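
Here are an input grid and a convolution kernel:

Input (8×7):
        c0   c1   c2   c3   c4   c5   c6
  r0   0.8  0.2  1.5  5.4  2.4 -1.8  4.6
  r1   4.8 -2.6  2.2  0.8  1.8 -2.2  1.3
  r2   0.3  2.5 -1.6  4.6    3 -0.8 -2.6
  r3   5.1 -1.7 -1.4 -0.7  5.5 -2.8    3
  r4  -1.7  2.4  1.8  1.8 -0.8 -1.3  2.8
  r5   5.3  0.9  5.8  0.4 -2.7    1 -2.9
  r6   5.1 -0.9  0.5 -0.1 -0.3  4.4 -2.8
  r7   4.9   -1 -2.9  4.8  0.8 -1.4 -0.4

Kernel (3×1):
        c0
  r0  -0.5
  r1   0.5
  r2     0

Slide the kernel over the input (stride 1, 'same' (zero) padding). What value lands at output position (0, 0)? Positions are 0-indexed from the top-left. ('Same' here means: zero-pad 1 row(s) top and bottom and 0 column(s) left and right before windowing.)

The receptive field on the zero-padded input at this output position is [0 / 0.8 / 4.8]. Elementwise product with the kernel and sum: 0·-0.5 + 0.8·0.5.

0.4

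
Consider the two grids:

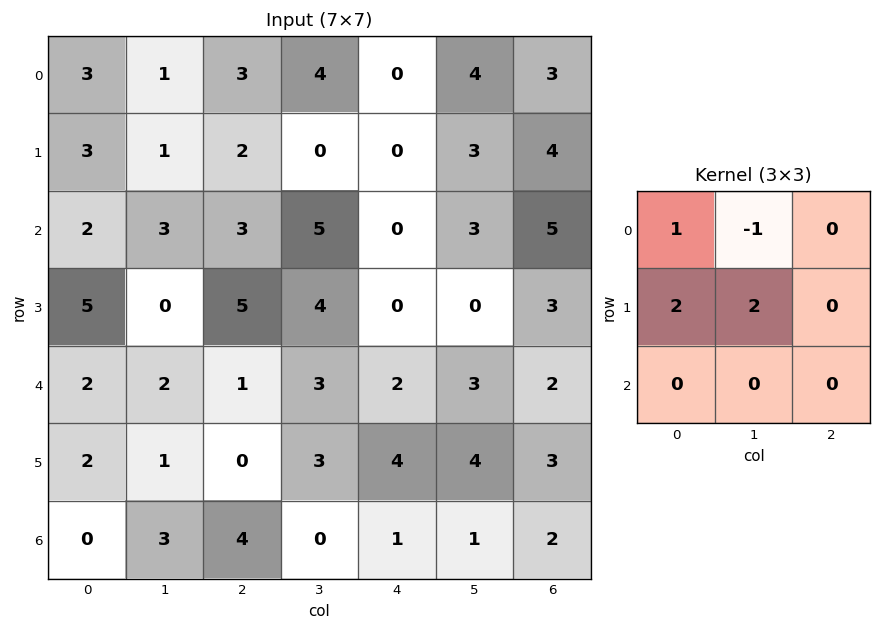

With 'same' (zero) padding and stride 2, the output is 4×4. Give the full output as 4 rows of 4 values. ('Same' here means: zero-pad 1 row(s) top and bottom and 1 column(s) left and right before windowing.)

6 8 8 14
1 11 10 15
-1 1 14 7
-2 15 1 7

Output[0,0]: The receptive field on the zero-padded input at this output position is [0 0 0 / 0 3 1 / 0 3 1]. Elementwise product with the kernel and sum: 0·1 + 0·-1 + 0·2 + 3·2.
Output[0,1]: The receptive field on the zero-padded input at this output position is [0 0 0 / 1 3 4 / 1 2 0]. Elementwise product with the kernel and sum: 0·1 + 0·-1 + 1·2 + 3·2.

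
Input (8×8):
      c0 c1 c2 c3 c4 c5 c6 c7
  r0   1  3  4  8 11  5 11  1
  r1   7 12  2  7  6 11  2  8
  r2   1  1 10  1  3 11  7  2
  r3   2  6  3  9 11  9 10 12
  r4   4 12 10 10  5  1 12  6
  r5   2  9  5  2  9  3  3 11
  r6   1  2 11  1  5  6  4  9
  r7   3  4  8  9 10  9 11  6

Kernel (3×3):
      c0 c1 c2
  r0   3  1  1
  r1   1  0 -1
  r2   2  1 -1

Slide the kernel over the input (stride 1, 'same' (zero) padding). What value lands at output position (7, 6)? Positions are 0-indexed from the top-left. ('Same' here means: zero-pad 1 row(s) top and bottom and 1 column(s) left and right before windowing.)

34

The receptive field on the zero-padded input at this output position is [6 4 9 / 9 11 6 / 0 0 0]. Elementwise product with the kernel and sum: 6·3 + 4·1 + 9·1 + 9·1 + 6·-1 + 0·2 + 0·1 + 0·-1.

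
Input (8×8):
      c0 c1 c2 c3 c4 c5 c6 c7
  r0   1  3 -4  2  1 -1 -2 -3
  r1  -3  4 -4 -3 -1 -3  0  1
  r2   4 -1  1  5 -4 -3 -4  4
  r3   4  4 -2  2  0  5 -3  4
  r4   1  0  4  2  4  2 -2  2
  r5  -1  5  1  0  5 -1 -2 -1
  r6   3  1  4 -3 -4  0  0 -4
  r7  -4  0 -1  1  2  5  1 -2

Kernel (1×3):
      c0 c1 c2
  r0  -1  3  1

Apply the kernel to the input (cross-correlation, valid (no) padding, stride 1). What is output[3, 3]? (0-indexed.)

The receptive field on the input at this output position is [2 0 5]. Elementwise product with the kernel and sum: 2·-1 + 0·3 + 5·1.

3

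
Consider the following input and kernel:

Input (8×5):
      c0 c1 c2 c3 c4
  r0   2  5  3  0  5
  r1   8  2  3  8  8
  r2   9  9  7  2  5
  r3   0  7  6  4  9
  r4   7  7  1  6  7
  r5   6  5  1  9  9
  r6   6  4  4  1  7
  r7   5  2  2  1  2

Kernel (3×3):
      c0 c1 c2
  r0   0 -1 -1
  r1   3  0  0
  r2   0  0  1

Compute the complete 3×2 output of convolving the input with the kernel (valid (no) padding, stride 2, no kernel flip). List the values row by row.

Output[0,0]: The receptive field on the input at this output position is [2 5 3 / 8 2 3 / 9 9 7]. Elementwise product with the kernel and sum: 5·-1 + 3·-1 + 8·3 + 7·1.

23 9
-15 18
14 -3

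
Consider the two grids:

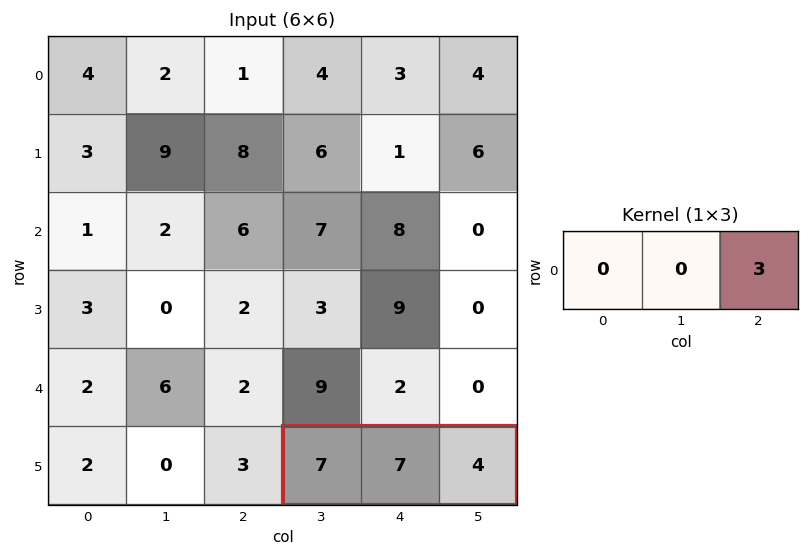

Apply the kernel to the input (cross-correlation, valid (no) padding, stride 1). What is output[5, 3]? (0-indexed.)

The receptive field on the input at this output position is [7 7 4]. Elementwise product with the kernel and sum: 4·3.

12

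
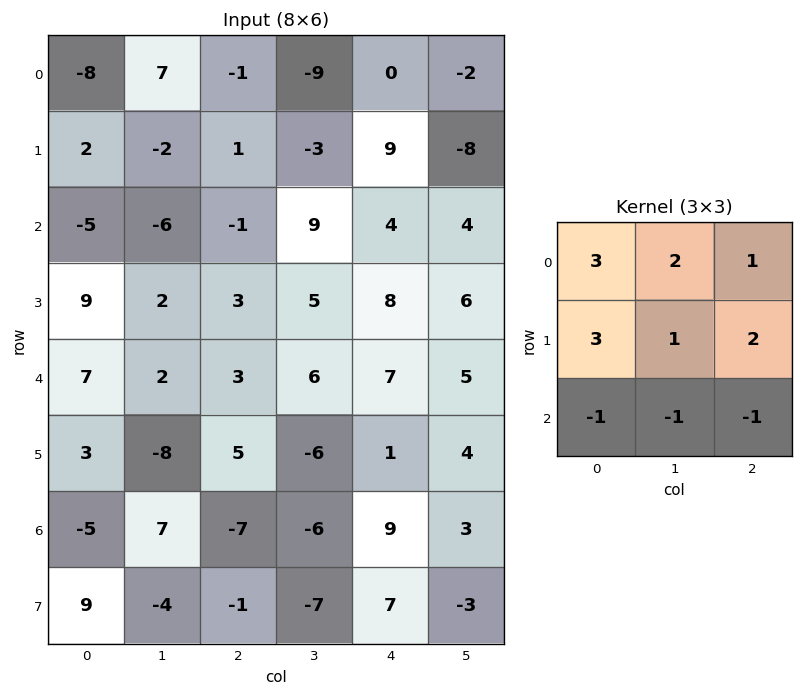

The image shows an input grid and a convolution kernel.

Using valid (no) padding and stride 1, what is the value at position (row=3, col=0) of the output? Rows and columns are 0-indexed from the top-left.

63

The receptive field on the input at this output position is [9 2 3 / 7 2 3 / 3 -8 5]. Elementwise product with the kernel and sum: 9·3 + 2·2 + 3·1 + 7·3 + 2·1 + 3·2 + 3·-1 + -8·-1 + 5·-1.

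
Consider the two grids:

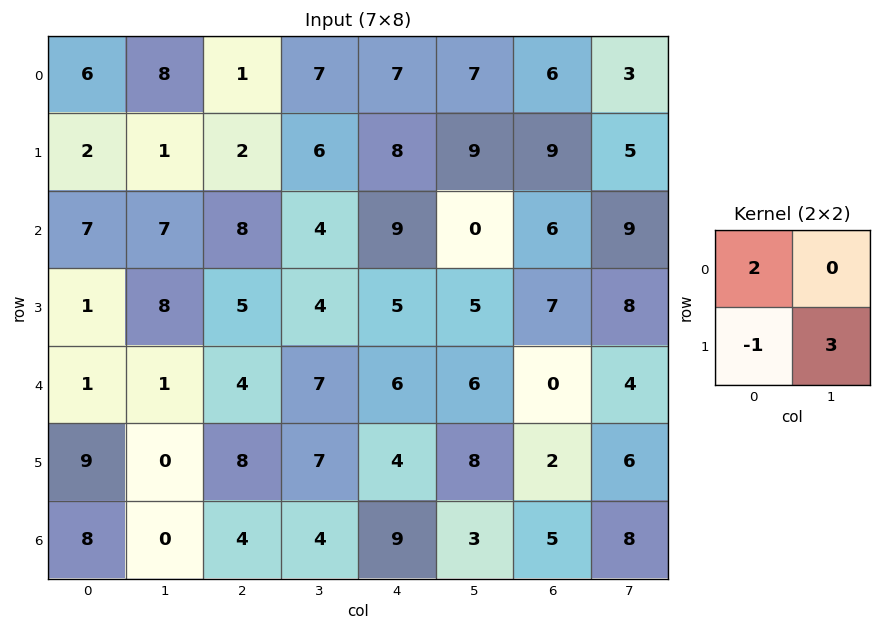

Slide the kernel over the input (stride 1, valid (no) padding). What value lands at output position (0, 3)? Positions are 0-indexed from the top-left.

The receptive field on the input at this output position is [7 7 / 6 8]. Elementwise product with the kernel and sum: 7·2 + 6·-1 + 8·3.

32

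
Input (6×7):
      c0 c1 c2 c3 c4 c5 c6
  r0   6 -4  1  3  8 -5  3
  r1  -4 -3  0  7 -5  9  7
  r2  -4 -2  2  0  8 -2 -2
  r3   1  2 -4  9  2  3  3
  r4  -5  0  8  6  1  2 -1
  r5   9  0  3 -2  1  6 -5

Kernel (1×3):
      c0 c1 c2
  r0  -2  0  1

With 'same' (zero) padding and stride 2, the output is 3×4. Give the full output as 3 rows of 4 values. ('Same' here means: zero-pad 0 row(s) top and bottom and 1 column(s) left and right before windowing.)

Output[0,0]: The receptive field on the zero-padded input at this output position is [0 6 -4]. Elementwise product with the kernel and sum: 0·-2 + -4·1.
Output[0,1]: The receptive field on the zero-padded input at this output position is [-4 1 3]. Elementwise product with the kernel and sum: -4·-2 + 3·1.

-4 11 -11 10
-2 4 -2 4
0 6 -10 -4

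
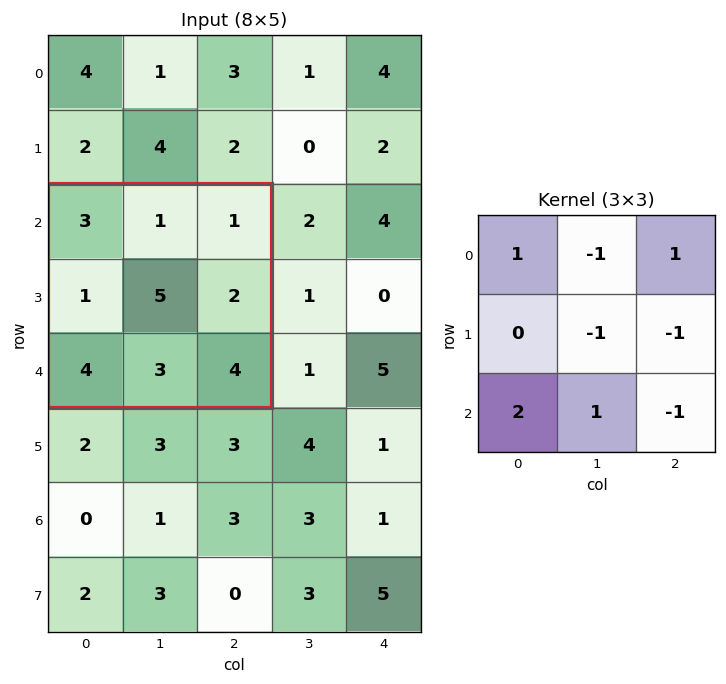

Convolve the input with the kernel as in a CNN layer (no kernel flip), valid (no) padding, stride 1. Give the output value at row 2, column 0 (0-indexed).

The receptive field on the input at this output position is [3 1 1 / 1 5 2 / 4 3 4]. Elementwise product with the kernel and sum: 3·1 + 1·-1 + 1·1 + 5·-1 + 2·-1 + 4·2 + 3·1 + 4·-1.

3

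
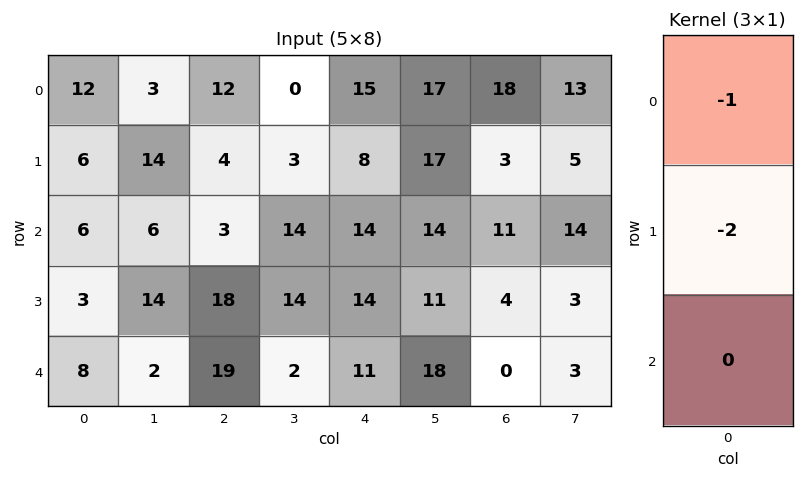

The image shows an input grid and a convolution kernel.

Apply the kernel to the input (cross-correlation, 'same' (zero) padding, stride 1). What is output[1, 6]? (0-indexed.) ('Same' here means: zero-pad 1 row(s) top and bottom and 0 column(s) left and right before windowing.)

-24

The receptive field on the zero-padded input at this output position is [18 / 3 / 11]. Elementwise product with the kernel and sum: 18·-1 + 3·-2.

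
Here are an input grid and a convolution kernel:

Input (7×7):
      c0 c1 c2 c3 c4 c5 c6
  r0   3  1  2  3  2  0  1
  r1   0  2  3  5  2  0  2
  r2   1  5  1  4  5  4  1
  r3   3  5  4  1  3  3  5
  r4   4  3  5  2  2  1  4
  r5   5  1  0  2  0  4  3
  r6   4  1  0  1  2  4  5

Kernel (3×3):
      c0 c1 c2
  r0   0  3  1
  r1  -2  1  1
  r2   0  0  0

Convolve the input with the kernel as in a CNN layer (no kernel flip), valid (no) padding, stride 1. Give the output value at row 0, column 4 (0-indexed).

-1

The receptive field on the input at this output position is [2 0 1 / 2 0 2 / 5 4 1]. Elementwise product with the kernel and sum: 0·3 + 1·1 + 2·-2 + 0·1 + 2·1.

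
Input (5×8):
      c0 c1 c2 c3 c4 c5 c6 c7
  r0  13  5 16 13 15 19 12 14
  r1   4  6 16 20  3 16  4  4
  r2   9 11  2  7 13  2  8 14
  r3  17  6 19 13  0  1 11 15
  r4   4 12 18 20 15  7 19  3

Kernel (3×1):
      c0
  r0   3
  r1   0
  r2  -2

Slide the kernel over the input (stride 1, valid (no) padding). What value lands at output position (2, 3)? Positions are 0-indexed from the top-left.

The receptive field on the input at this output position is [7 / 13 / 20]. Elementwise product with the kernel and sum: 7·3 + 20·-2.

-19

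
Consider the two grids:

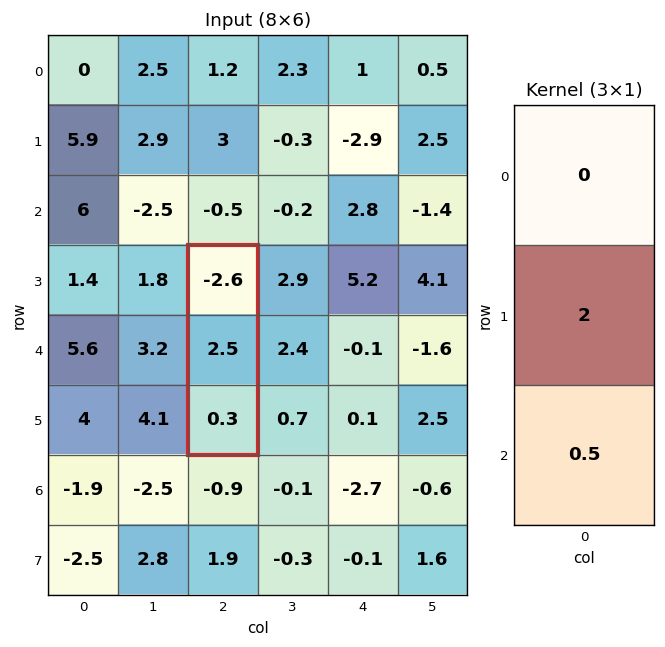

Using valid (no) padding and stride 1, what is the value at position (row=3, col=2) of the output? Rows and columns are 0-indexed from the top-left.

The receptive field on the input at this output position is [-2.6 / 2.5 / 0.3]. Elementwise product with the kernel and sum: 2.5·2 + 0.3·0.5.

5.15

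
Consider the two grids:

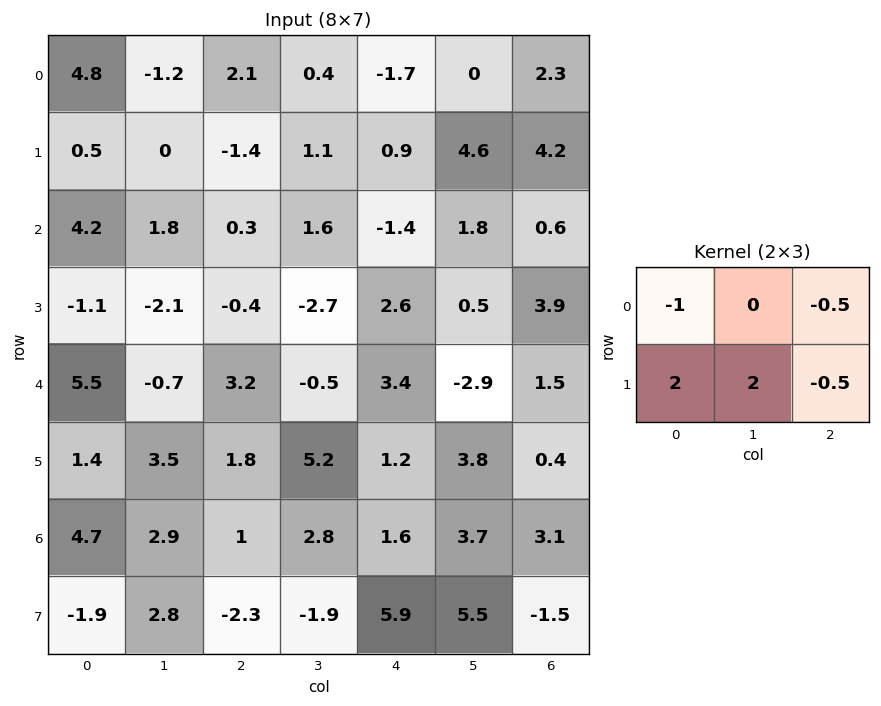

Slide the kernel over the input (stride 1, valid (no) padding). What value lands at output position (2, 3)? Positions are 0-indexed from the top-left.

-2.95

The receptive field on the input at this output position is [1.6 -1.4 1.8 / -2.7 2.6 0.5]. Elementwise product with the kernel and sum: 1.6·-1 + 1.8·-0.5 + -2.7·2 + 2.6·2 + 0.5·-0.5.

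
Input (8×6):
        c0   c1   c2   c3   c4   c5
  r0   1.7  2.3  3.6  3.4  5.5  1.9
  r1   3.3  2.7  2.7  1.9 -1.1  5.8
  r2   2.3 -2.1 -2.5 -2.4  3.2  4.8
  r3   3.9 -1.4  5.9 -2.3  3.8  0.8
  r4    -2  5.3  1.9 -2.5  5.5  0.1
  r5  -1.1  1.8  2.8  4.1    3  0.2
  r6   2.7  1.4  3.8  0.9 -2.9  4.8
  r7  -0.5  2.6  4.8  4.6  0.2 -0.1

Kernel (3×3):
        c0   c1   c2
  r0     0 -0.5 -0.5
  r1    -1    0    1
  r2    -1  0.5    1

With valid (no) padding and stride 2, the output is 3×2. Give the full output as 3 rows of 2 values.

Output[0,0]: The receptive field on the input at this output position is [1.7 2.3 3.6 / 3.3 2.7 2.7 / 2.3 -2.1 -2.5]. Elementwise product with the kernel and sum: 2.3·-0.5 + 3.6·-0.5 + 3.3·-1 + 2.7·1 + 2.3·-1 + -2.1·0.5 + -2.5·1.

-9.4 -3.75
10.85 -0.15
2.1 -7.55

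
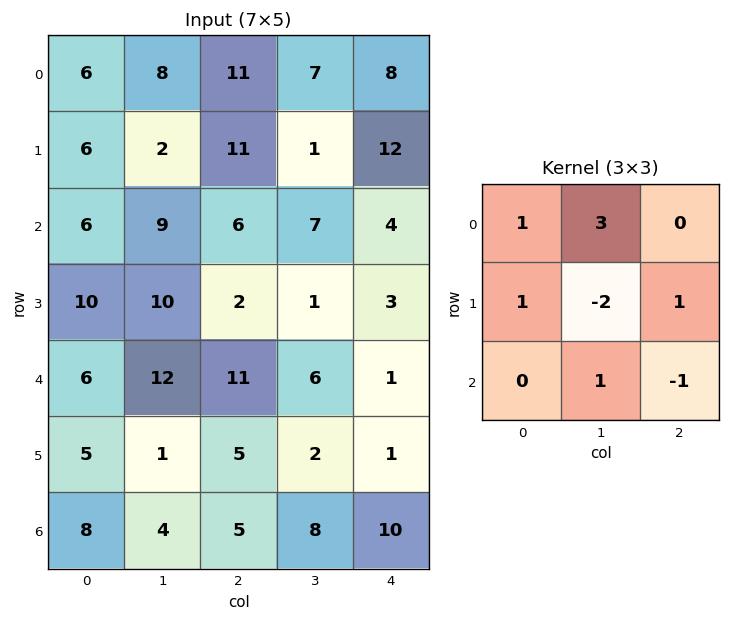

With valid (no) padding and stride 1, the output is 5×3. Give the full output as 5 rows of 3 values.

46 21 56
14 40 8
26 39 35
29 15 6
49 35 29

Output[0,0]: The receptive field on the input at this output position is [6 8 11 / 6 2 11 / 6 9 6]. Elementwise product with the kernel and sum: 6·1 + 8·3 + 6·1 + 2·-2 + 11·1 + 9·1 + 6·-1.
Output[0,1]: The receptive field on the input at this output position is [8 11 7 / 2 11 1 / 9 6 7]. Elementwise product with the kernel and sum: 8·1 + 11·3 + 2·1 + 11·-2 + 1·1 + 6·1 + 7·-1.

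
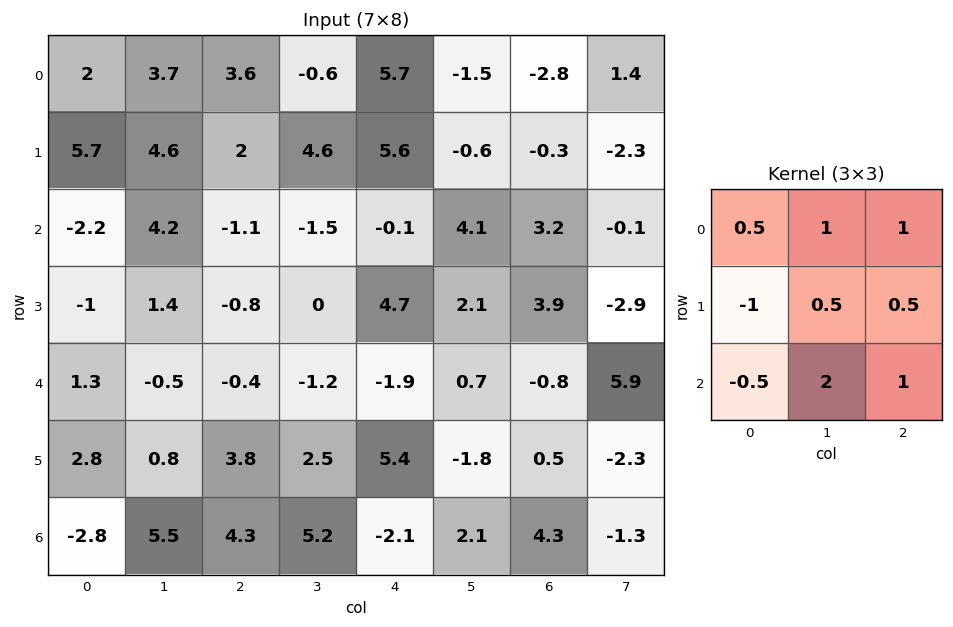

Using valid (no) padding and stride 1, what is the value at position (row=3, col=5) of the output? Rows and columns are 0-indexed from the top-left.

The receptive field on the input at this output position is [2.1 3.9 -2.9 / 0.7 -0.8 5.9 / -1.8 0.5 -2.3]. Elementwise product with the kernel and sum: 2.1·0.5 + 3.9·1 + -2.9·1 + 0.7·-1 + -0.8·0.5 + 5.9·0.5 + -1.8·-0.5 + 0.5·2 + -2.3·1.

3.5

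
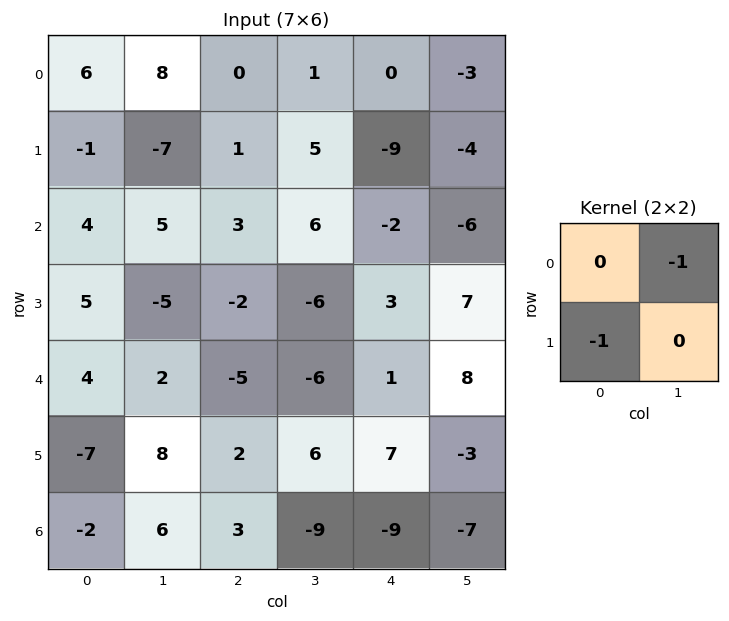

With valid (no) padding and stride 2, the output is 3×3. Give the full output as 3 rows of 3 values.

Output[0,0]: The receptive field on the input at this output position is [6 8 / -1 -7]. Elementwise product with the kernel and sum: 8·-1 + -1·-1.
Output[0,1]: The receptive field on the input at this output position is [0 1 / 1 5]. Elementwise product with the kernel and sum: 1·-1 + 1·-1.

-7 -2 12
-10 -4 3
5 4 -15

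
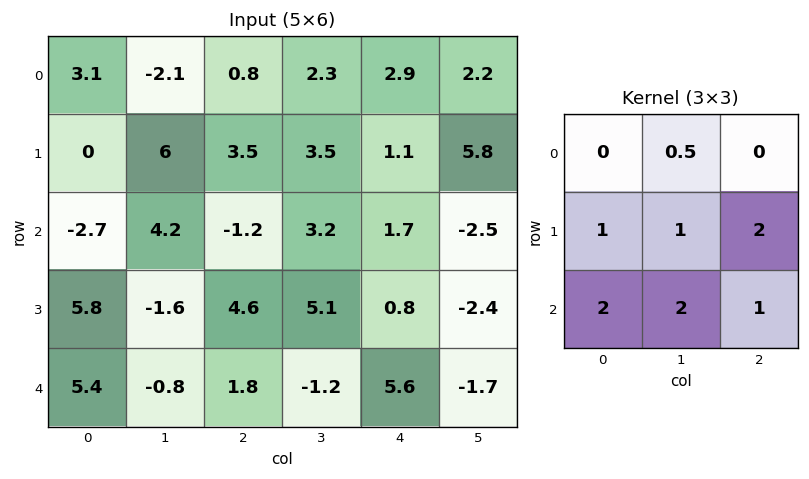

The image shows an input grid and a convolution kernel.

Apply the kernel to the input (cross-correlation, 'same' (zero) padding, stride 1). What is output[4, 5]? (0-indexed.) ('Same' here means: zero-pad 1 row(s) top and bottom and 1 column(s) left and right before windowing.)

2.7

The receptive field on the zero-padded input at this output position is [0.8 -2.4 0 / 5.6 -1.7 0 / 0 0 0]. Elementwise product with the kernel and sum: -2.4·0.5 + 5.6·1 + -1.7·1 + 0·2 + 0·2 + 0·2 + 0·1.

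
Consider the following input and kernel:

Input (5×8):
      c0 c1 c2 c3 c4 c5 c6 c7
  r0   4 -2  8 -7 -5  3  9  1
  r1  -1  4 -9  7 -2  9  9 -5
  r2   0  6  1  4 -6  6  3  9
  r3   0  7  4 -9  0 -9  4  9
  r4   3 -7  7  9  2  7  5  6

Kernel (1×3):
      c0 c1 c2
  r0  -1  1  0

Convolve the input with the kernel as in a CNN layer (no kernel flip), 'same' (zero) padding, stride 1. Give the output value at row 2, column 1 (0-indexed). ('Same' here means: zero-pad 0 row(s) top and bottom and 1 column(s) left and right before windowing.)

The receptive field on the zero-padded input at this output position is [0 6 1]. Elementwise product with the kernel and sum: 0·-1 + 6·1.

6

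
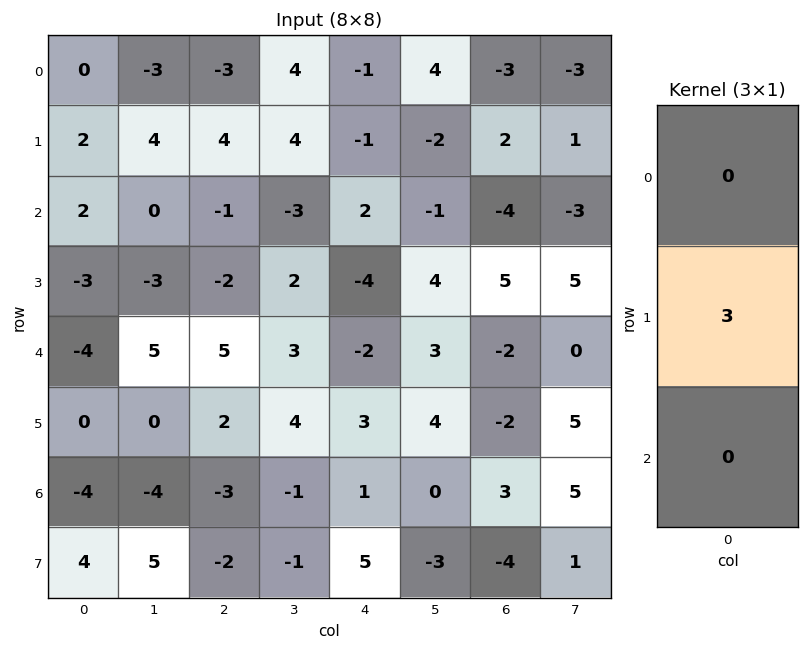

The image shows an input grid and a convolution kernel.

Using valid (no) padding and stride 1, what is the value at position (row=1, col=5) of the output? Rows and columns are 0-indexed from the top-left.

-3

The receptive field on the input at this output position is [-2 / -1 / 4]. Elementwise product with the kernel and sum: -1·3.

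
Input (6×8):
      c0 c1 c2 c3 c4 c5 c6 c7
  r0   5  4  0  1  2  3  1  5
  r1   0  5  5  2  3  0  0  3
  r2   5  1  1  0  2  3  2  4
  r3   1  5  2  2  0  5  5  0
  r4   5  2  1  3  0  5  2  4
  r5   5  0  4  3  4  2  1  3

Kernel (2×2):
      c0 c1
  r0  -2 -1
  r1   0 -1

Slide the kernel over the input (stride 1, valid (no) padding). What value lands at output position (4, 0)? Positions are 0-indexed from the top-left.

-12

The receptive field on the input at this output position is [5 2 / 5 0]. Elementwise product with the kernel and sum: 5·-2 + 2·-1 + 0·-1.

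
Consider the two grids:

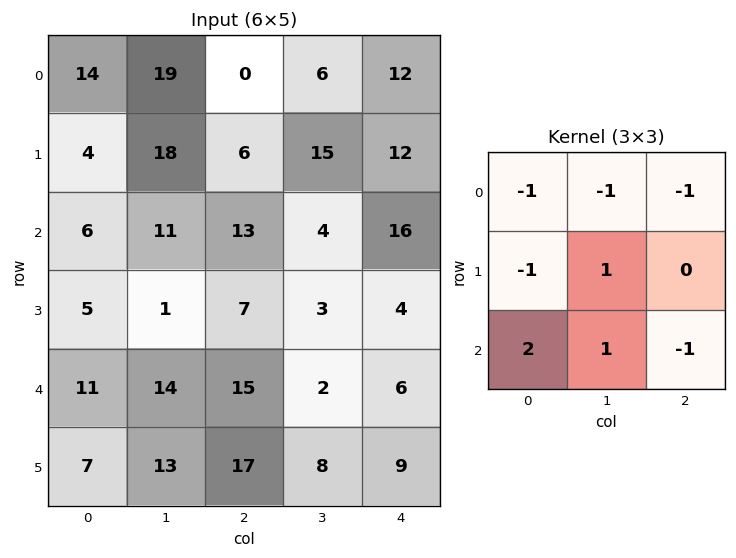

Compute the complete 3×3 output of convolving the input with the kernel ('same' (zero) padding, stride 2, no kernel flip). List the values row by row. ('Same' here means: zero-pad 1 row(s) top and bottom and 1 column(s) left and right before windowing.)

Output[0,0]: The receptive field on the zero-padded input at this output position is [0 0 0 / 0 14 19 / 0 4 18]. Elementwise product with the kernel and sum: 0·-1 + 0·-1 + 0·-1 + 0·-1 + 14·1 + 0·2 + 4·1 + 18·-1.
Output[0,1]: The receptive field on the zero-padded input at this output position is [0 0 0 / 19 0 6 / 18 6 15]. Elementwise product with the kernel and sum: 0·-1 + 0·-1 + 0·-1 + 19·-1 + 0·1 + 18·2 + 6·1 + 15·-1.

0 8 48
-12 -31 -5
-1 25 22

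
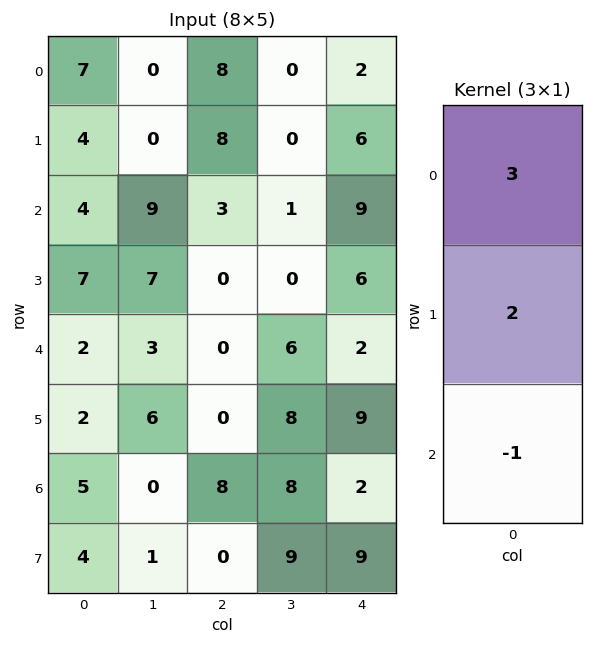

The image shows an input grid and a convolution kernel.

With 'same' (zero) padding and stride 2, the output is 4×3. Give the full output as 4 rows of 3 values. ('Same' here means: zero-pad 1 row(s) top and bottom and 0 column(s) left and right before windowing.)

Output[0,0]: The receptive field on the zero-padded input at this output position is [0 / 7 / 4]. Elementwise product with the kernel and sum: 0·3 + 7·2 + 4·-1.

10 8 -2
13 30 30
23 0 13
12 16 22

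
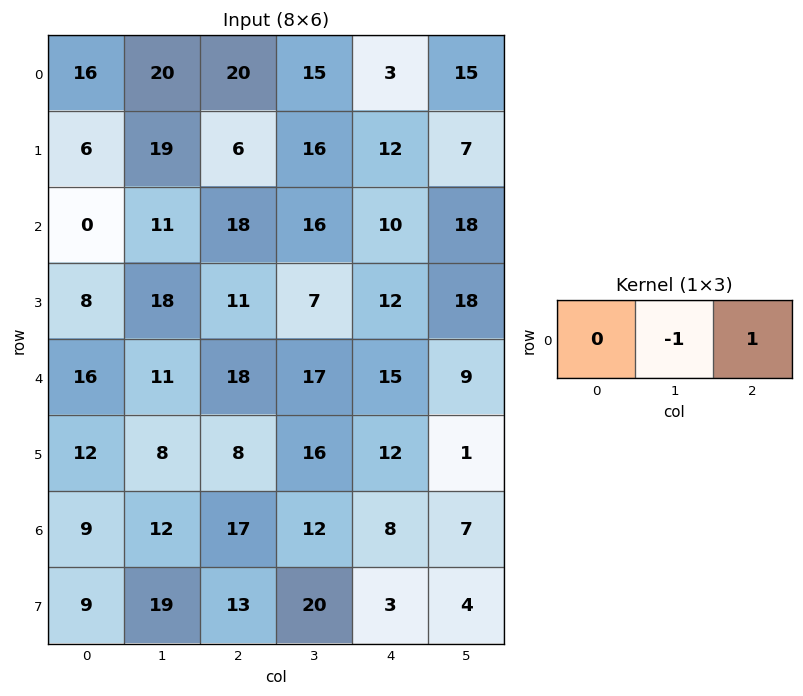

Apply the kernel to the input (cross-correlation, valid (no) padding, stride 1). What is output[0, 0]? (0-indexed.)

The receptive field on the input at this output position is [16 20 20]. Elementwise product with the kernel and sum: 20·-1 + 20·1.

0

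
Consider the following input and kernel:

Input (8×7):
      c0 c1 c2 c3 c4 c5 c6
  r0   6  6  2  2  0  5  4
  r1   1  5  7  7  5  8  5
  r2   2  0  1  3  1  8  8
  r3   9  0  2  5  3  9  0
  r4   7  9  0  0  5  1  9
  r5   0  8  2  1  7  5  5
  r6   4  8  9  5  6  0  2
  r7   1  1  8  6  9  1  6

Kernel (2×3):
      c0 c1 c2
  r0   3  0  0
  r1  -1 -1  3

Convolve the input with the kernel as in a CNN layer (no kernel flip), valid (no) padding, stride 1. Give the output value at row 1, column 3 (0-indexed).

41

The receptive field on the input at this output position is [7 5 8 / 3 1 8]. Elementwise product with the kernel and sum: 7·3 + 3·-1 + 1·-1 + 8·3.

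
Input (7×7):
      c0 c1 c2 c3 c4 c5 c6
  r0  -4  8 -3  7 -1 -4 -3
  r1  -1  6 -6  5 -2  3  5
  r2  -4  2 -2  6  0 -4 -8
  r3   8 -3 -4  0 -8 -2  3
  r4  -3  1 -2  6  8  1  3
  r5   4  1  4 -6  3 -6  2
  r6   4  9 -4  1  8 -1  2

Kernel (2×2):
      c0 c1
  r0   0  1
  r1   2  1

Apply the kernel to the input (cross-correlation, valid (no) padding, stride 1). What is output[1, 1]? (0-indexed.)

The receptive field on the input at this output position is [6 -6 / 2 -2]. Elementwise product with the kernel and sum: -6·1 + 2·2 + -2·1.

-4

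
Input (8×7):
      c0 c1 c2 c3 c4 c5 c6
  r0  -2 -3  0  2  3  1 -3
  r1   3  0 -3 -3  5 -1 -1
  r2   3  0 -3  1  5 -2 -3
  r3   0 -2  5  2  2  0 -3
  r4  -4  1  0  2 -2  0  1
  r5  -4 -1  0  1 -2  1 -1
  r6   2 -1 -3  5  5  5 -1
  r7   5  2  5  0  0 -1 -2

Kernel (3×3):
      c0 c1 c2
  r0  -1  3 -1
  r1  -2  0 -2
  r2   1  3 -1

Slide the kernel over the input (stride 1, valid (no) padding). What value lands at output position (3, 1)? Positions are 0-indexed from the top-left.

7

The receptive field on the input at this output position is [-2 5 2 / 1 0 2 / -1 0 1]. Elementwise product with the kernel and sum: -2·-1 + 5·3 + 2·-1 + 1·-2 + 2·-2 + -1·1 + 0·3 + 1·-1.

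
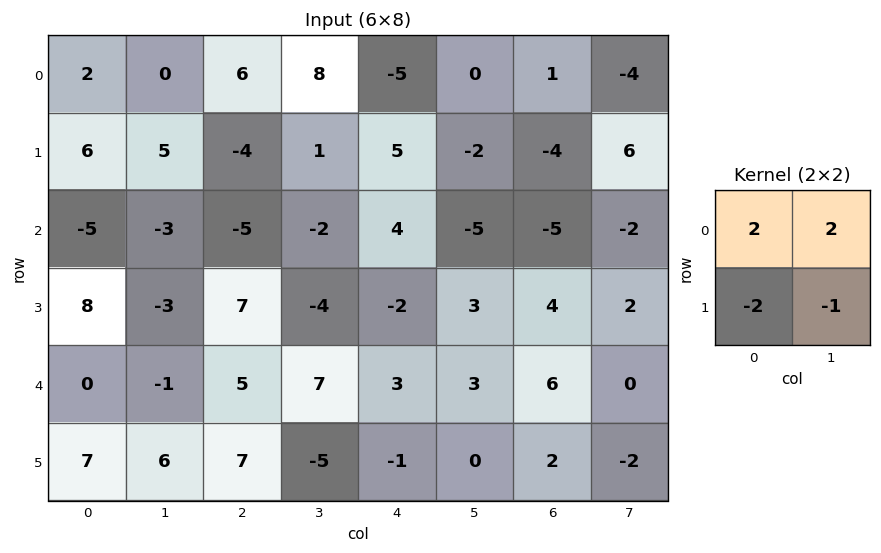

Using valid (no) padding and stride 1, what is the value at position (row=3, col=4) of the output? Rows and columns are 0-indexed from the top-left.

-7

The receptive field on the input at this output position is [-2 3 / 3 3]. Elementwise product with the kernel and sum: -2·2 + 3·2 + 3·-2 + 3·-1.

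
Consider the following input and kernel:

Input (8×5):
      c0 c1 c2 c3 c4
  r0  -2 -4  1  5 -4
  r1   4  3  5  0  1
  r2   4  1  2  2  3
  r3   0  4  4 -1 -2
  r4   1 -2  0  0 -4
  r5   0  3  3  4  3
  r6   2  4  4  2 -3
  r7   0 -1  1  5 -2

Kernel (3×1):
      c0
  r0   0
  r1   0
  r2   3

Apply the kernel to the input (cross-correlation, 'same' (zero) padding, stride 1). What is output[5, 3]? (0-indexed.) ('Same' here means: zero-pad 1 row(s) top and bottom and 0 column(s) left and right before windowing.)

The receptive field on the zero-padded input at this output position is [0 / 4 / 2]. Elementwise product with the kernel and sum: 2·3.

6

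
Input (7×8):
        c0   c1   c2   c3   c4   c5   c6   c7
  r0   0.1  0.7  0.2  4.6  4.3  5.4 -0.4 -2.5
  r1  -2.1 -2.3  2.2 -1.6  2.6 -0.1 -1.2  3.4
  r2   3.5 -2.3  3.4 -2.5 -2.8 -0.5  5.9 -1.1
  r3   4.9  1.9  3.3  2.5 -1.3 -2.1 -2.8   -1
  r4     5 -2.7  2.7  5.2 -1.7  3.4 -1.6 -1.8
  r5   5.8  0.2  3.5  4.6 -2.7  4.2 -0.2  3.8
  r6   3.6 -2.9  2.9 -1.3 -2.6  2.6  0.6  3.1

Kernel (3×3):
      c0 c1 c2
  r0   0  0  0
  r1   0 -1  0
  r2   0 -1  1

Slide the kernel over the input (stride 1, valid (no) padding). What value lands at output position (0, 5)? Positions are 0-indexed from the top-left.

The receptive field on the input at this output position is [5.4 -0.4 -2.5 / -0.1 -1.2 3.4 / -0.5 5.9 -1.1]. Elementwise product with the kernel and sum: -1.2·-1 + 5.9·-1 + -1.1·1.

-5.8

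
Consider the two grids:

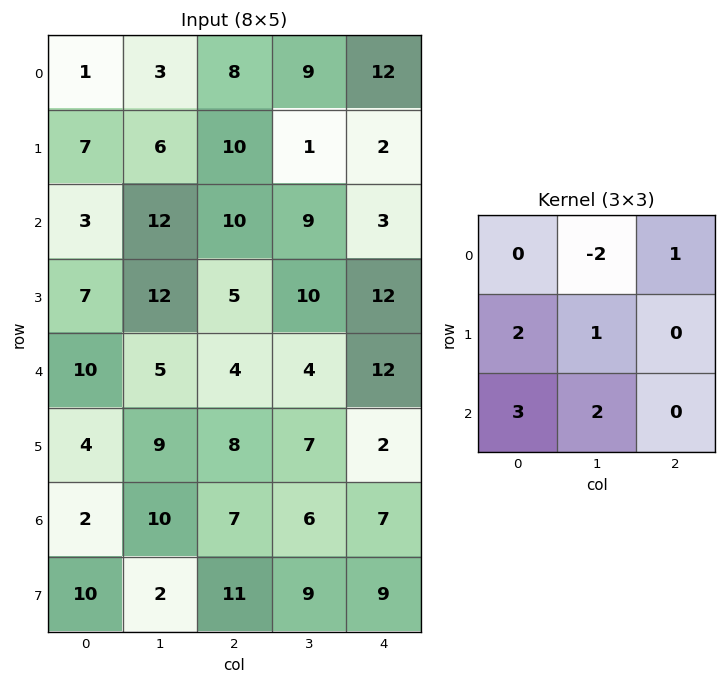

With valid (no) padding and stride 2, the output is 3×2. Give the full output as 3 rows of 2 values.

55 63
52 25
37 60

Output[0,0]: The receptive field on the input at this output position is [1 3 8 / 7 6 10 / 3 12 10]. Elementwise product with the kernel and sum: 3·-2 + 8·1 + 7·2 + 6·1 + 3·3 + 12·2.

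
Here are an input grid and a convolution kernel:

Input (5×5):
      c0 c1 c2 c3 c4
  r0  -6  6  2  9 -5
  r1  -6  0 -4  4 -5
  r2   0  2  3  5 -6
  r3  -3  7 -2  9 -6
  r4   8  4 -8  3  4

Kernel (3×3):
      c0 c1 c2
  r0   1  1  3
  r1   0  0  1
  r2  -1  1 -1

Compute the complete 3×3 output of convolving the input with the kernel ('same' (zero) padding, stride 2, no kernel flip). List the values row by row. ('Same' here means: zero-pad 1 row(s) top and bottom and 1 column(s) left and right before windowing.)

0 1 -9
-14 -5 -16
22 35 3

Output[0,0]: The receptive field on the zero-padded input at this output position is [0 0 0 / 0 -6 6 / 0 -6 0]. Elementwise product with the kernel and sum: 0·1 + 0·1 + 0·3 + 6·1 + 0·-1 + -6·1 + 0·-1.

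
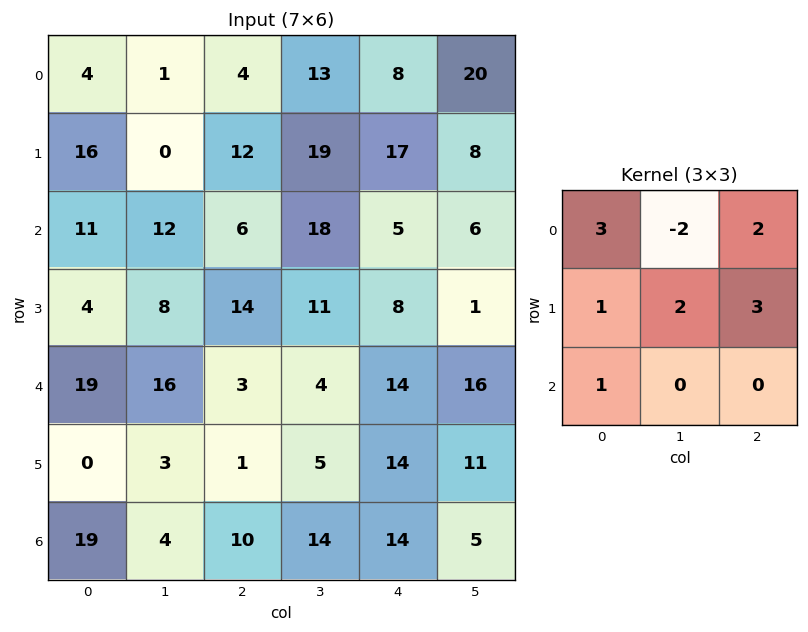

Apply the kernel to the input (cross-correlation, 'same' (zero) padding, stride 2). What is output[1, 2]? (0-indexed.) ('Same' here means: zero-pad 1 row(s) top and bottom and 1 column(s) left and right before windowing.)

The receptive field on the zero-padded input at this output position is [19 17 8 / 18 5 6 / 11 8 1]. Elementwise product with the kernel and sum: 19·3 + 17·-2 + 8·2 + 18·1 + 5·2 + 6·3 + 11·1.

96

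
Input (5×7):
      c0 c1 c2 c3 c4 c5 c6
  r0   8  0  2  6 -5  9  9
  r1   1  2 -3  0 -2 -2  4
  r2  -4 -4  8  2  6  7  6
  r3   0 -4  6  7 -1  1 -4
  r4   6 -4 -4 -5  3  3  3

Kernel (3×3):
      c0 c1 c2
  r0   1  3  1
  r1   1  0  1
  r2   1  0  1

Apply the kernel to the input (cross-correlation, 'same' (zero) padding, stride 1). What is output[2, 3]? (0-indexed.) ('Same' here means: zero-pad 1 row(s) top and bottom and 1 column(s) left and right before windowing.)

The receptive field on the zero-padded input at this output position is [-3 0 -2 / 8 2 6 / 6 7 -1]. Elementwise product with the kernel and sum: -3·1 + 0·3 + -2·1 + 8·1 + 6·1 + 6·1 + -1·1.

14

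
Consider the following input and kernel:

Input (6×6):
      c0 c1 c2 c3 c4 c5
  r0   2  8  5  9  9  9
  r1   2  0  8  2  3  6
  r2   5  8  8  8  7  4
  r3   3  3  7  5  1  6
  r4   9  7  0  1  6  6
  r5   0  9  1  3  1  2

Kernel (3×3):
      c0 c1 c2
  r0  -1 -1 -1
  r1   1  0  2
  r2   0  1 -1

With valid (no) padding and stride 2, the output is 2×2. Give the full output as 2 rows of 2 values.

3 -8
3 -19

Output[0,0]: The receptive field on the input at this output position is [2 8 5 / 2 0 8 / 5 8 8]. Elementwise product with the kernel and sum: 2·-1 + 8·-1 + 5·-1 + 2·1 + 8·2 + 8·1 + 8·-1.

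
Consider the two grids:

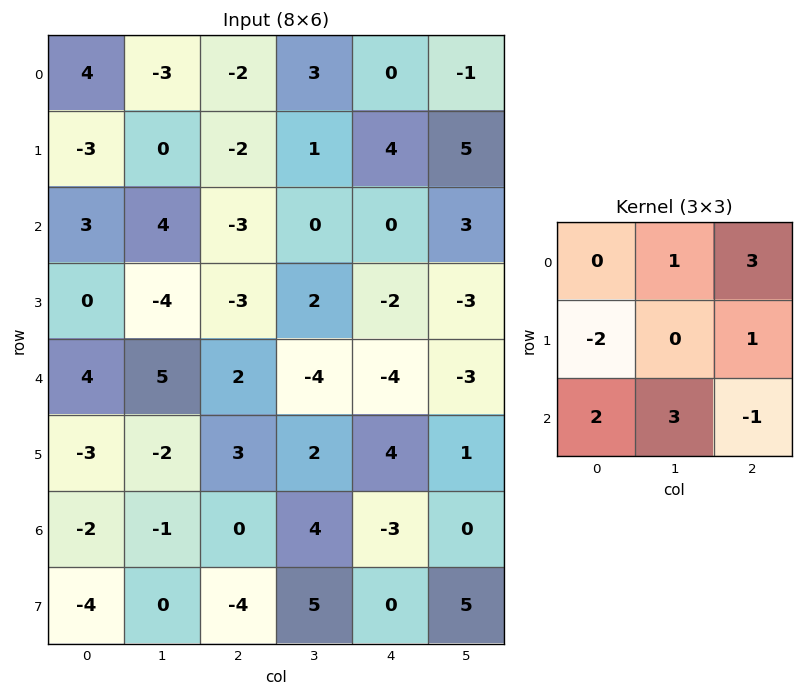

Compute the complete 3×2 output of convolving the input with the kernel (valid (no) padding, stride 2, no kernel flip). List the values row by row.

Output[0,0]: The receptive field on the input at this output position is [4 -3 -2 / -3 0 -2 / 3 4 -3]. Elementwise product with the kernel and sum: -3·1 + -2·3 + -3·-2 + -2·1 + 3·2 + 4·3 + -3·-1.
Output[0,1]: The receptive field on the input at this output position is [-2 3 0 / -2 1 4 / -3 0 0]. Elementwise product with the kernel and sum: 3·1 + 0·3 + -2·-2 + 4·1 + -3·2 + 0·3 + 0·-1.

16 5
13 0
13 -3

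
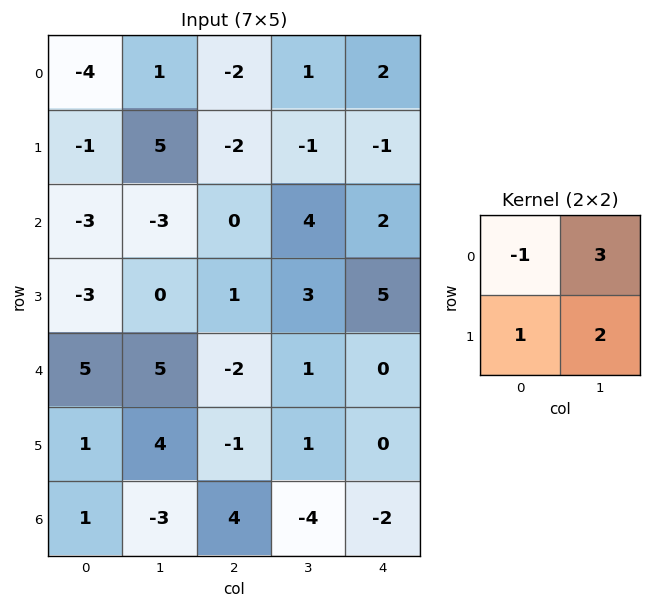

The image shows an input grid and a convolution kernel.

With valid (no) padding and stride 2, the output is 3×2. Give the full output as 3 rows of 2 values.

16 1
-9 19
19 6

Output[0,0]: The receptive field on the input at this output position is [-4 1 / -1 5]. Elementwise product with the kernel and sum: -4·-1 + 1·3 + -1·1 + 5·2.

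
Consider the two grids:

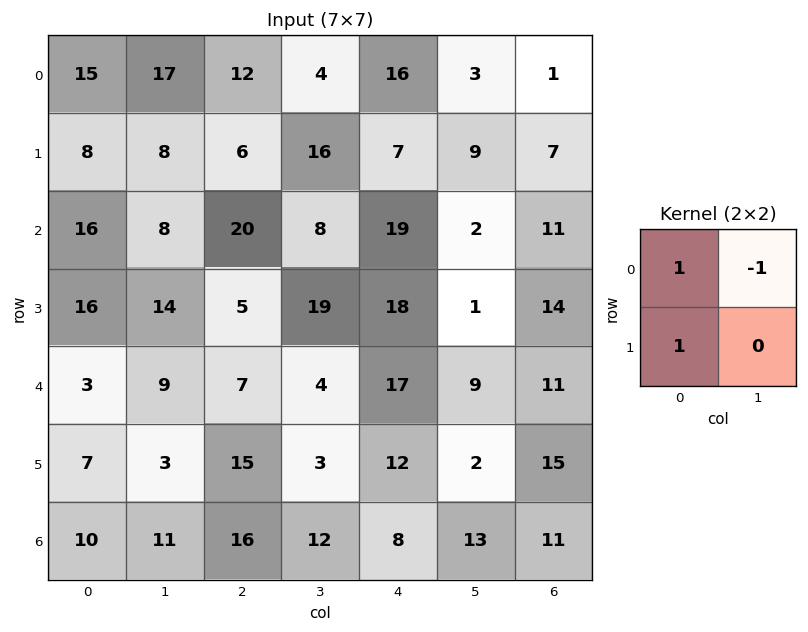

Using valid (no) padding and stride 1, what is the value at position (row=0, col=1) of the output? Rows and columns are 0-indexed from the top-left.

The receptive field on the input at this output position is [17 12 / 8 6]. Elementwise product with the kernel and sum: 17·1 + 12·-1 + 8·1.

13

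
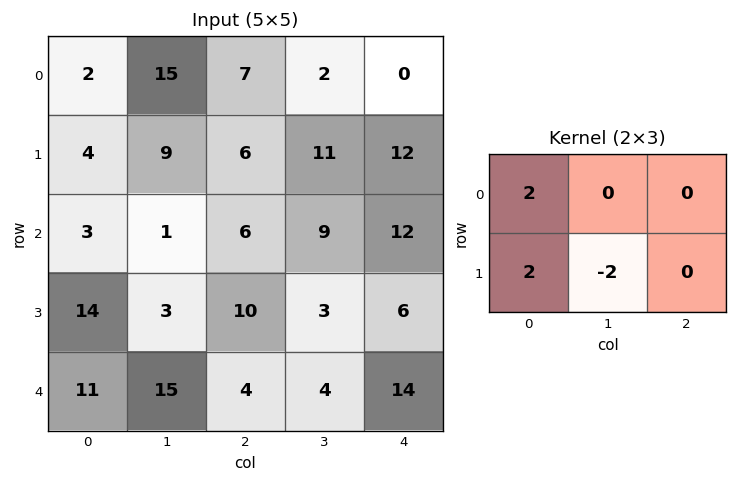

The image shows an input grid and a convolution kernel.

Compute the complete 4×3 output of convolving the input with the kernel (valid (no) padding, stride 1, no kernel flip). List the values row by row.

Output[0,0]: The receptive field on the input at this output position is [2 15 7 / 4 9 6]. Elementwise product with the kernel and sum: 2·2 + 4·2 + 9·-2.

-6 36 4
12 8 6
28 -12 26
20 28 20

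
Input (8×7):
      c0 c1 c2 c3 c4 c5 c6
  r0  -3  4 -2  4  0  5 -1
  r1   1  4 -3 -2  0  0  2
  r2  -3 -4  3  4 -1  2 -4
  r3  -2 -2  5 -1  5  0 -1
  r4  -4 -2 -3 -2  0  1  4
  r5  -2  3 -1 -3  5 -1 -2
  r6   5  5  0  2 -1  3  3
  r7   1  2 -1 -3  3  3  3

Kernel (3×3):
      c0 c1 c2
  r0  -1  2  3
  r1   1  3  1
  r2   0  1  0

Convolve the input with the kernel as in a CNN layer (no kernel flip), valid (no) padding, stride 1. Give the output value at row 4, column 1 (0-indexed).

-13

The receptive field on the input at this output position is [-2 -3 -2 / 3 -1 -3 / 5 0 2]. Elementwise product with the kernel and sum: -2·-1 + -3·2 + -2·3 + 3·1 + -1·3 + -3·1 + 0·1.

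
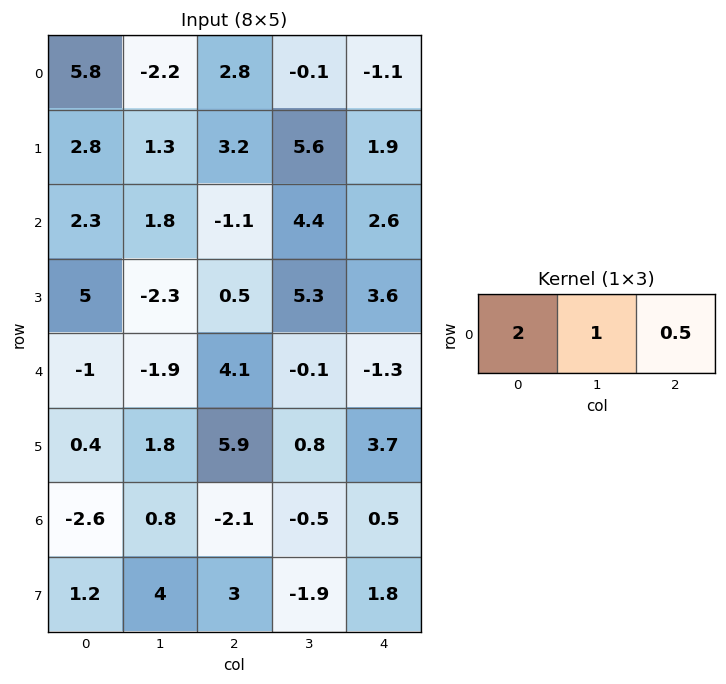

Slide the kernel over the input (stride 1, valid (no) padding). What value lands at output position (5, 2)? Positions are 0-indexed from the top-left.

The receptive field on the input at this output position is [5.9 0.8 3.7]. Elementwise product with the kernel and sum: 5.9·2 + 0.8·1 + 3.7·0.5.

14.45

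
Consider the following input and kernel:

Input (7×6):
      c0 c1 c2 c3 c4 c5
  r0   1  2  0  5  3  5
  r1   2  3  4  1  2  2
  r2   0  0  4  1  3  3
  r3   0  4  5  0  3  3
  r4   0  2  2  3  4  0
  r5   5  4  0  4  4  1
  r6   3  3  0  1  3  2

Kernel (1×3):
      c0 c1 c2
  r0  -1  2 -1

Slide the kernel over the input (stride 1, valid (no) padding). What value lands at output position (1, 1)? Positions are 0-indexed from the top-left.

The receptive field on the input at this output position is [3 4 1]. Elementwise product with the kernel and sum: 3·-1 + 4·2 + 1·-1.

4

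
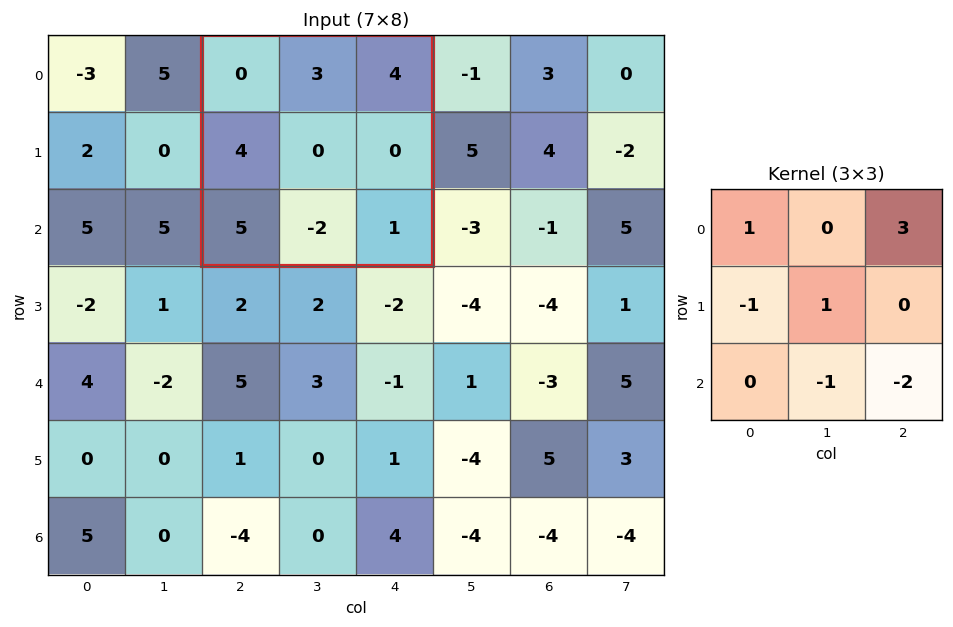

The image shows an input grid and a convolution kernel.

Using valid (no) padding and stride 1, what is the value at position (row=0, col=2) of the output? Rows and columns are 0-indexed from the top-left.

8

The receptive field on the input at this output position is [0 3 4 / 4 0 0 / 5 -2 1]. Elementwise product with the kernel and sum: 0·1 + 4·3 + 4·-1 + 0·1 + -2·-1 + 1·-2.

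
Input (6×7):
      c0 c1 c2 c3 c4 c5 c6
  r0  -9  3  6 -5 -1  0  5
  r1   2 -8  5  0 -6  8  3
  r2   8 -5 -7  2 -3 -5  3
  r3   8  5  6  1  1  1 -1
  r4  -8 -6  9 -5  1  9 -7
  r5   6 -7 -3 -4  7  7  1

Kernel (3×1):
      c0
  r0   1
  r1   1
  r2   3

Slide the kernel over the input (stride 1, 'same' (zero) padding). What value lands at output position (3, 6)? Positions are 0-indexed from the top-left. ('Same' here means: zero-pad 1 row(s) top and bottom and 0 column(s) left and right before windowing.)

The receptive field on the zero-padded input at this output position is [3 / -1 / -7]. Elementwise product with the kernel and sum: 3·1 + -1·1 + -7·3.

-19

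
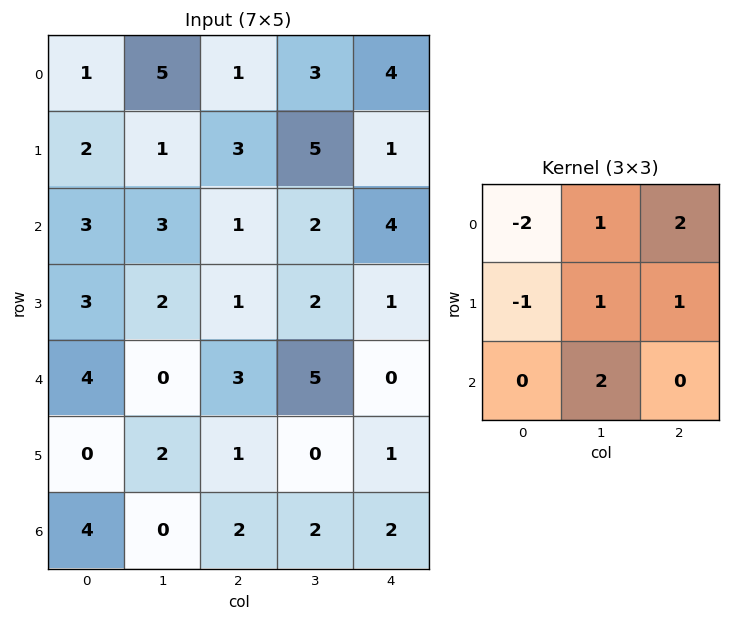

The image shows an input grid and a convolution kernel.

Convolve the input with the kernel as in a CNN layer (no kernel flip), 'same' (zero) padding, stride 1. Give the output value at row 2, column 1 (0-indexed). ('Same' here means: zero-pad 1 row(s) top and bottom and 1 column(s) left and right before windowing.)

8

The receptive field on the zero-padded input at this output position is [2 1 3 / 3 3 1 / 3 2 1]. Elementwise product with the kernel and sum: 2·-2 + 1·1 + 3·2 + 3·-1 + 3·1 + 1·1 + 2·2.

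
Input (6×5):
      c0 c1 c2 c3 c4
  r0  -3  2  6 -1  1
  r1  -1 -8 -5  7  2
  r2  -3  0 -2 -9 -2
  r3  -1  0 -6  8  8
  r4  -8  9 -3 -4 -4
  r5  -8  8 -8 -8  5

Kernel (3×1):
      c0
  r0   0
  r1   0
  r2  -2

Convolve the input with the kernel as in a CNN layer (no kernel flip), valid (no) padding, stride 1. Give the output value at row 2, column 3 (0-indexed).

The receptive field on the input at this output position is [-9 / 8 / -4]. Elementwise product with the kernel and sum: -4·-2.

8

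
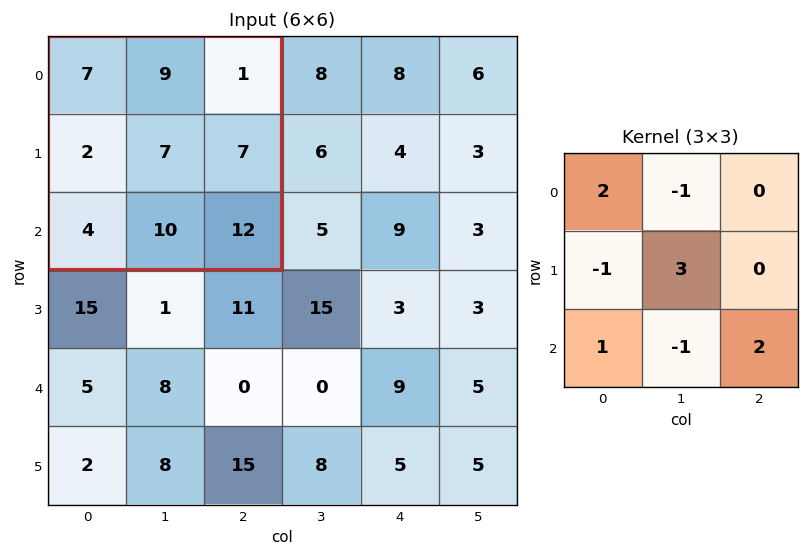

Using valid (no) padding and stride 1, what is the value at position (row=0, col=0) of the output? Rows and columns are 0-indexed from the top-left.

The receptive field on the input at this output position is [7 9 1 / 2 7 7 / 4 10 12]. Elementwise product with the kernel and sum: 7·2 + 9·-1 + 2·-1 + 7·3 + 4·1 + 10·-1 + 12·2.

42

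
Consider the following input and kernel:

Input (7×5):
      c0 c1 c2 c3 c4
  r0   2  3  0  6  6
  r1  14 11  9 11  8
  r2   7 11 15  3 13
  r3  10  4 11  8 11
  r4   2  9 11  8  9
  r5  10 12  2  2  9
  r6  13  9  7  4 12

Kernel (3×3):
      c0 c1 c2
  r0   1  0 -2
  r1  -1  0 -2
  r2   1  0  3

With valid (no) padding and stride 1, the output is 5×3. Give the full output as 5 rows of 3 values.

Output[0,0]: The receptive field on the input at this output position is [2 3 0 / 14 11 9 / 7 11 15]. Elementwise product with the kernel and sum: 2·1 + 0·-2 + 14·-1 + 9·-2 + 7·1 + 15·3.
Output[0,1]: The receptive field on the input at this output position is [3 0 6 / 11 9 11 / 11 15 3]. Elementwise product with the kernel and sum: 3·1 + 6·-2 + 11·-1 + 11·-2 + 11·1 + 3·3.

22 -22 17
2 0 -4
-20 18 -6
-20 -19 -11
0 -2 16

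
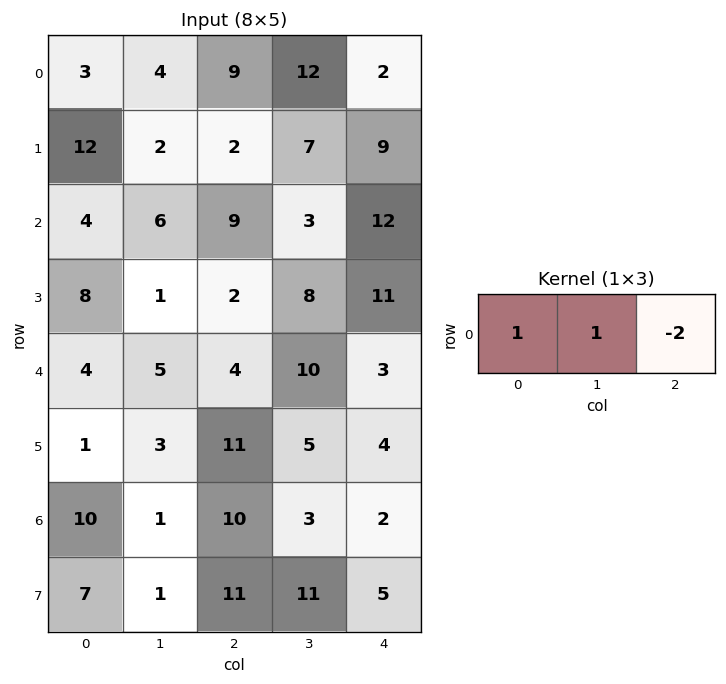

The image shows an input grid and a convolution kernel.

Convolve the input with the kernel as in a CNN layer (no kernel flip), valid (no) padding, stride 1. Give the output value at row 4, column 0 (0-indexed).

The receptive field on the input at this output position is [4 5 4]. Elementwise product with the kernel and sum: 4·1 + 5·1 + 4·-2.

1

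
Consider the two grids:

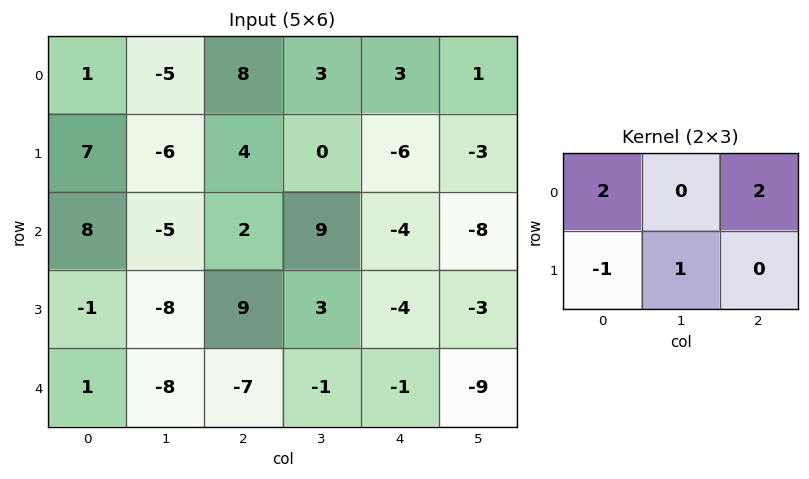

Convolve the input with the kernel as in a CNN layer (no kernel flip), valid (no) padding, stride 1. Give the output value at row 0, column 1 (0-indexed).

6

The receptive field on the input at this output position is [-5 8 3 / -6 4 0]. Elementwise product with the kernel and sum: -5·2 + 3·2 + -6·-1 + 4·1.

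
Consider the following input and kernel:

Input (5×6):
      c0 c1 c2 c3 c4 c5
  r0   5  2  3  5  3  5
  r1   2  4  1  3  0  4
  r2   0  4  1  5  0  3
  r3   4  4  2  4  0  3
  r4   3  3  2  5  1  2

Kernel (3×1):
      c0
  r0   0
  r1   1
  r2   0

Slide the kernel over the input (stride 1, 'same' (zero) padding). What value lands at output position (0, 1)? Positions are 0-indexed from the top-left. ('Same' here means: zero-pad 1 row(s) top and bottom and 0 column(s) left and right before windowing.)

2

The receptive field on the zero-padded input at this output position is [0 / 2 / 4]. Elementwise product with the kernel and sum: 2·1.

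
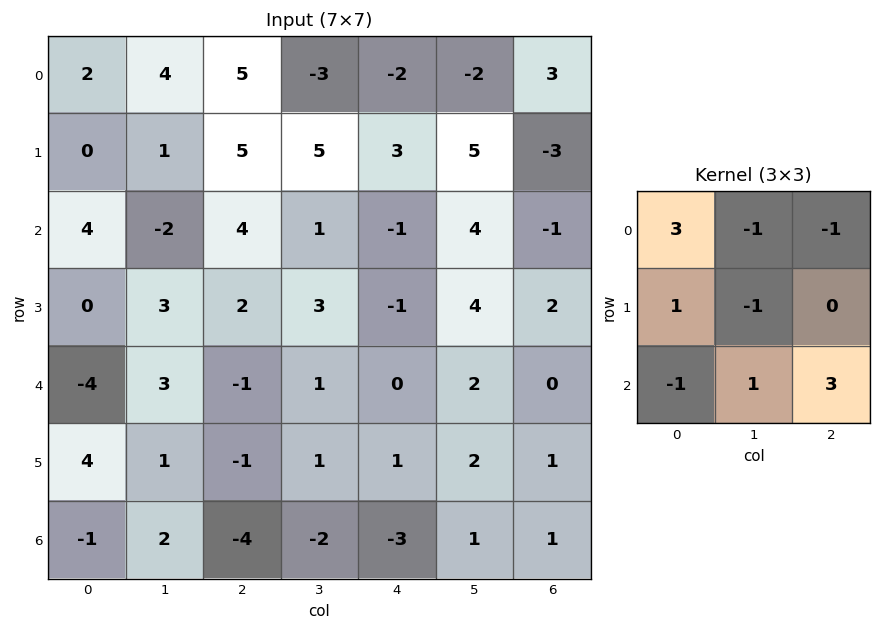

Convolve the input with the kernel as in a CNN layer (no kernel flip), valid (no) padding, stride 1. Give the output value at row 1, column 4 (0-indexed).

13

The receptive field on the input at this output position is [3 5 -3 / -1 4 -1 / -1 4 2]. Elementwise product with the kernel and sum: 3·3 + 5·-1 + -3·-1 + -1·1 + 4·-1 + -1·-1 + 4·1 + 2·3.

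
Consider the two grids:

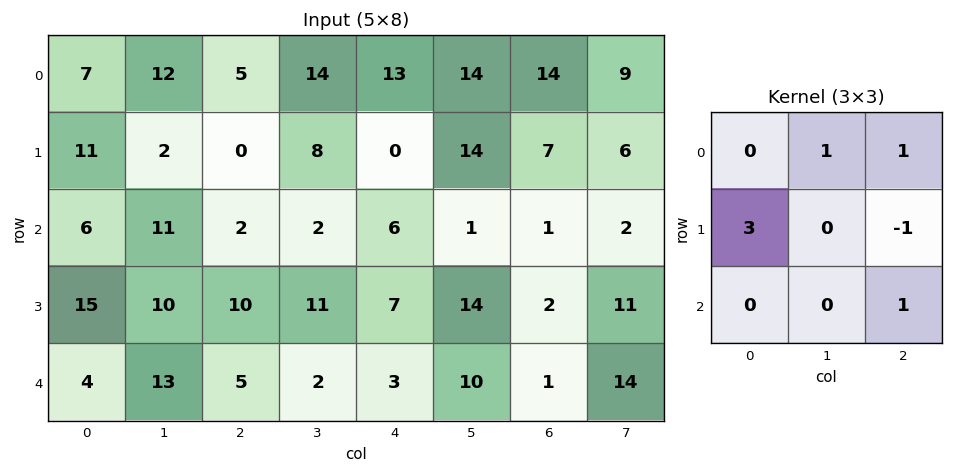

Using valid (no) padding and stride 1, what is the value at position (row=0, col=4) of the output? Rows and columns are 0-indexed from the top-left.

22

The receptive field on the input at this output position is [13 14 14 / 0 14 7 / 6 1 1]. Elementwise product with the kernel and sum: 14·1 + 14·1 + 0·3 + 7·-1 + 1·1.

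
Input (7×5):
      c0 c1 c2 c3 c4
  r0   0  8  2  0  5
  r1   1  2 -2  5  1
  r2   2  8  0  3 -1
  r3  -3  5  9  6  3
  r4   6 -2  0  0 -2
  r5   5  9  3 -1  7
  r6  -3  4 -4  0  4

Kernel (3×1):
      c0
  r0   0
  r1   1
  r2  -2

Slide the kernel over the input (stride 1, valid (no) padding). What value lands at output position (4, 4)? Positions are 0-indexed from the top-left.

-1

The receptive field on the input at this output position is [-2 / 7 / 4]. Elementwise product with the kernel and sum: 7·1 + 4·-2.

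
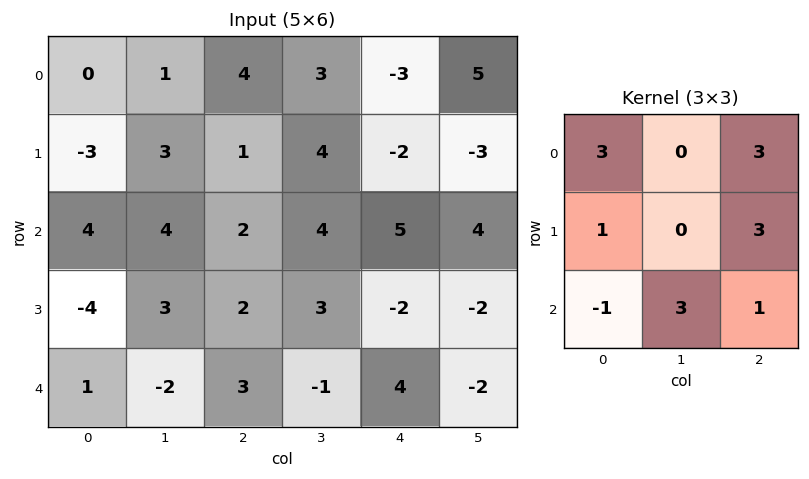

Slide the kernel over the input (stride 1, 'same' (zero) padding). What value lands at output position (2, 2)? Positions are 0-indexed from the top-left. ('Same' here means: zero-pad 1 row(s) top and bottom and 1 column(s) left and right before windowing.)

The receptive field on the zero-padded input at this output position is [3 1 4 / 4 2 4 / 3 2 3]. Elementwise product with the kernel and sum: 3·3 + 4·3 + 4·1 + 4·3 + 3·-1 + 2·3 + 3·1.

43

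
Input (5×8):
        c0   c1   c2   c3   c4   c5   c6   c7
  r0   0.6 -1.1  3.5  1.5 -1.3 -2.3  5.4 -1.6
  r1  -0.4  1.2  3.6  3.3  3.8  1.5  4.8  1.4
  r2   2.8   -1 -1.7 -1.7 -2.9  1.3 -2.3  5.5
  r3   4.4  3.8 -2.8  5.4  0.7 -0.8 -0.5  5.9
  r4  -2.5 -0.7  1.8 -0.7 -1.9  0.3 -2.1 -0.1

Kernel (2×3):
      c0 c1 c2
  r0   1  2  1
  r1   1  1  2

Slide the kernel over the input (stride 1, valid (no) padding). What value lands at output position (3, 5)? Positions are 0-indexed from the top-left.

2.1

The receptive field on the input at this output position is [-0.8 -0.5 5.9 / 0.3 -2.1 -0.1]. Elementwise product with the kernel and sum: -0.8·1 + -0.5·2 + 5.9·1 + 0.3·1 + -2.1·1 + -0.1·2.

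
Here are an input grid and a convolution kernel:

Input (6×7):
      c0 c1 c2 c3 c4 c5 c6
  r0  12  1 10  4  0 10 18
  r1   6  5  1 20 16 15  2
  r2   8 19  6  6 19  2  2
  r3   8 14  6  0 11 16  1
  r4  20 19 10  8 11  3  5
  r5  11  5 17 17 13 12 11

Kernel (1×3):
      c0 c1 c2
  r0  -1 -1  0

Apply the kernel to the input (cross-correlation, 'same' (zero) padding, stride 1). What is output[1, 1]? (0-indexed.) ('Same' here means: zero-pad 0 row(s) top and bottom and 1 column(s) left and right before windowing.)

-11

The receptive field on the zero-padded input at this output position is [6 5 1]. Elementwise product with the kernel and sum: 6·-1 + 5·-1.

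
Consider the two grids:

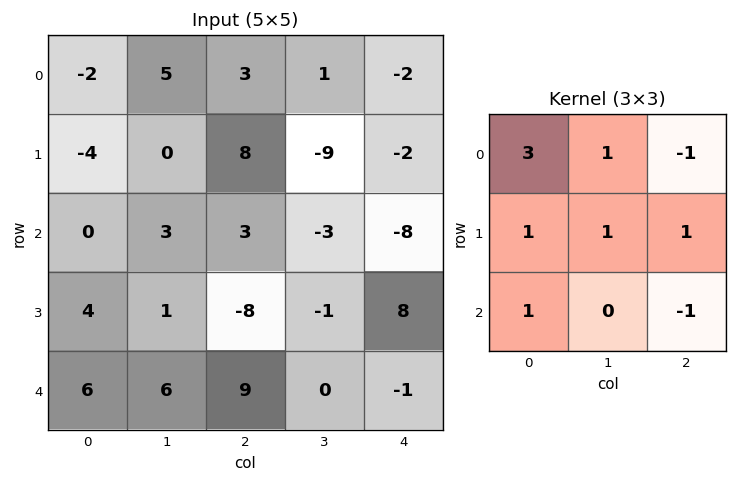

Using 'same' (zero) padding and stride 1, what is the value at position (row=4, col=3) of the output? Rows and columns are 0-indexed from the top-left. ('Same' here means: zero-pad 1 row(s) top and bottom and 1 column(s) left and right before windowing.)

The receptive field on the zero-padded input at this output position is [-8 -1 8 / 9 0 -1 / 0 0 0]. Elementwise product with the kernel and sum: -8·3 + -1·1 + 8·-1 + 9·1 + 0·1 + -1·1 + 0·1 + 0·-1.

-25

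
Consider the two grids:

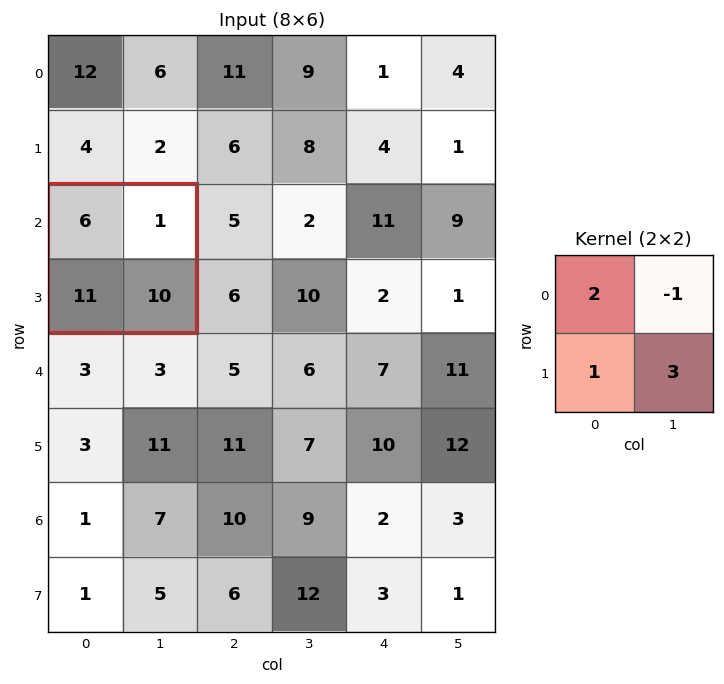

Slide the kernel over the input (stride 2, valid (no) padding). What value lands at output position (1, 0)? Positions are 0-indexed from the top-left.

The receptive field on the input at this output position is [6 1 / 11 10]. Elementwise product with the kernel and sum: 6·2 + 1·-1 + 11·1 + 10·3.

52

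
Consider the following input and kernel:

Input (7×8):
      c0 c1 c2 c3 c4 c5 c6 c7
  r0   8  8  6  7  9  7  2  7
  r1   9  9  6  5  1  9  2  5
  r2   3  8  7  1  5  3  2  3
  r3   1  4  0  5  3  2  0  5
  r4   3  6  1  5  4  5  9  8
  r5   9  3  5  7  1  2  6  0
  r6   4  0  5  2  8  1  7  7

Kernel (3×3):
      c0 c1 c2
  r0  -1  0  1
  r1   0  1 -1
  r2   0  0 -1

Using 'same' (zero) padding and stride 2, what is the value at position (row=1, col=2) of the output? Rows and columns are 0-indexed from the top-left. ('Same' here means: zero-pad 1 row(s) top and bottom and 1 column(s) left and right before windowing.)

The receptive field on the zero-padded input at this output position is [5 1 9 / 1 5 3 / 5 3 2]. Elementwise product with the kernel and sum: 5·-1 + 9·1 + 5·1 + 3·-1 + 2·-1.

4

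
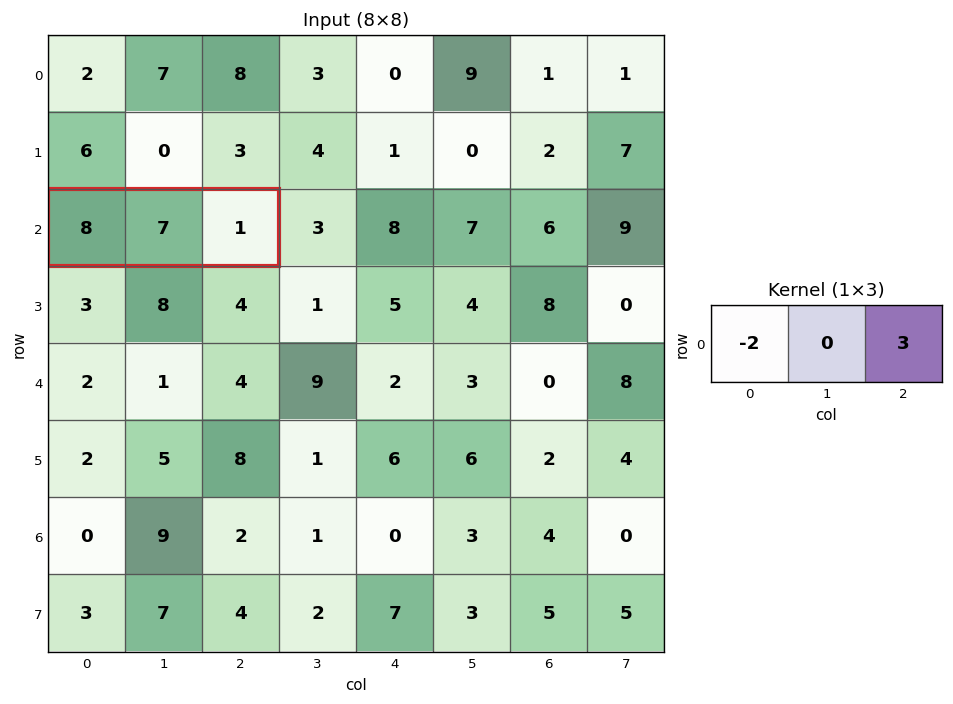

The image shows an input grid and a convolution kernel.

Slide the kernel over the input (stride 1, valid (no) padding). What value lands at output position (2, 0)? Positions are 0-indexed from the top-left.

-13

The receptive field on the input at this output position is [8 7 1]. Elementwise product with the kernel and sum: 8·-2 + 1·3.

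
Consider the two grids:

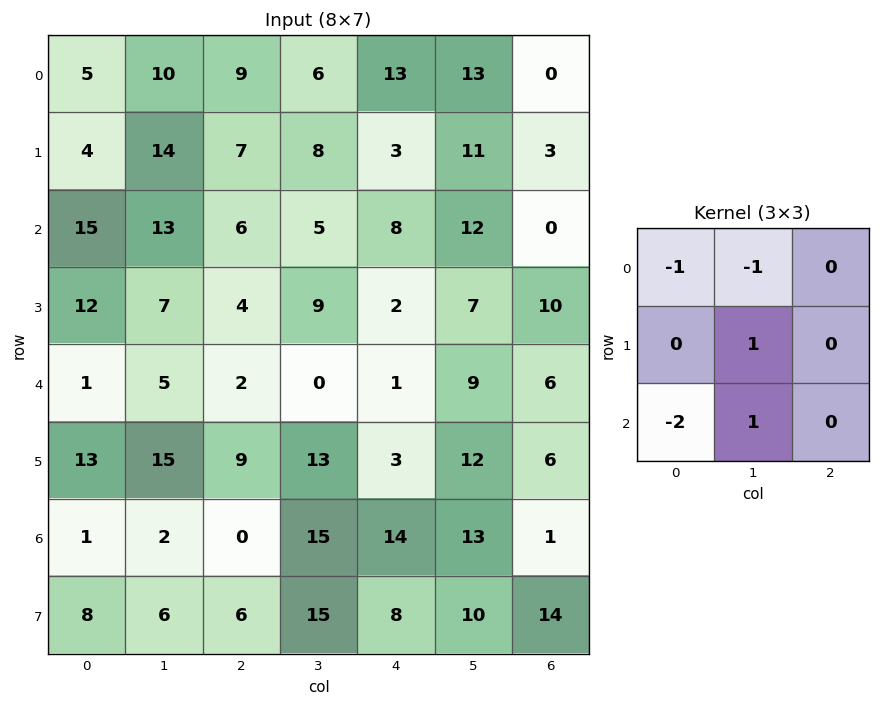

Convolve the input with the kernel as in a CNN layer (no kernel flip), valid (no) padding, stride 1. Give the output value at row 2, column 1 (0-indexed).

The receptive field on the input at this output position is [13 6 5 / 7 4 9 / 5 2 0]. Elementwise product with the kernel and sum: 13·-1 + 6·-1 + 4·1 + 5·-2 + 2·1.

-23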